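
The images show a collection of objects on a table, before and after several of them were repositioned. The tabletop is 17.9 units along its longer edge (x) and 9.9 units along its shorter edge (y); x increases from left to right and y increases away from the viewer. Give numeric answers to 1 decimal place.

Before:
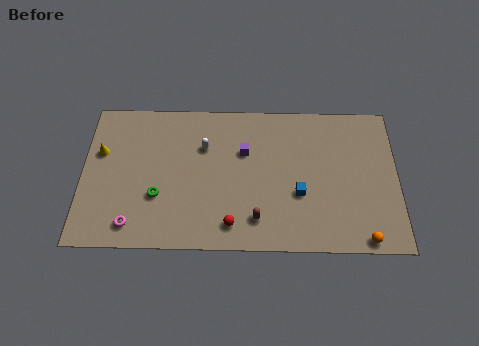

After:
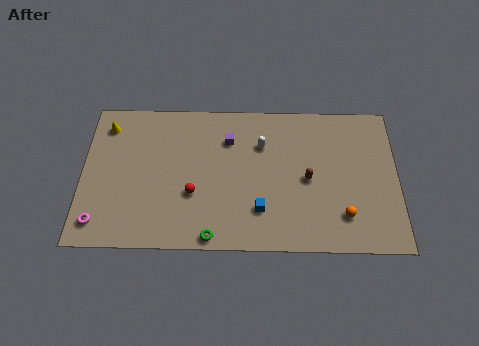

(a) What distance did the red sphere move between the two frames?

3.0

The red sphere was near (8.5, 1.6) before and (6.3, 3.6) after, so it travelled √(2.2² + 2.0²) ≈ 3.0 units.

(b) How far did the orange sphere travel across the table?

1.9

The orange sphere was near (15.9, 0.8) before and (14.8, 2.3) after, so it travelled √(1.1² + 1.5²) ≈ 1.9 units.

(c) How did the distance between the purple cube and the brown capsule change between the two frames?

+0.6

The distance was about 4.6 in the first image and 5.2 in the second, so they moved 0.6 units further apart.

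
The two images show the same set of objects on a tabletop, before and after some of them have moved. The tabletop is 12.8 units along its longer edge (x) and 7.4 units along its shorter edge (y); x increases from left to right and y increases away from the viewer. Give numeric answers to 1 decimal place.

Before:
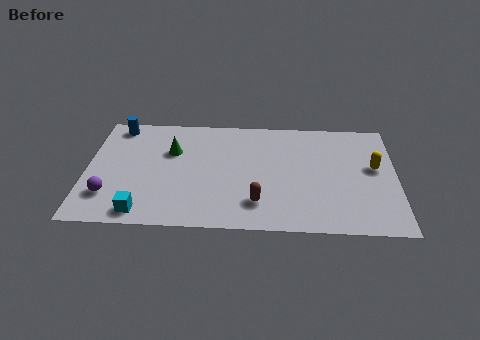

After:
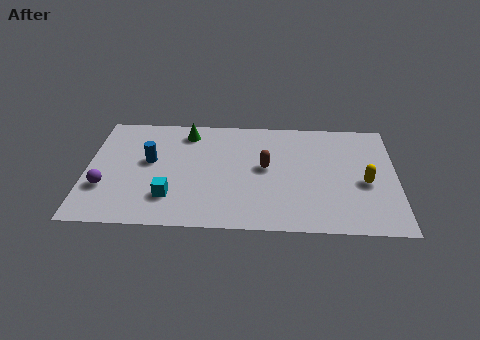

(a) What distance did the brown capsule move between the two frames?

2.3

The brown capsule was near (7.1, 1.7) before and (7.4, 4.0) after, so it travelled √(0.3² + 2.3²) ≈ 2.3 units.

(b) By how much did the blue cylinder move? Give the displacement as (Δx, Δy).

(1.4, -2.3)

From the two frames, the blue cylinder sits at roughly (1.2, 6.5) before and (2.6, 4.2) after.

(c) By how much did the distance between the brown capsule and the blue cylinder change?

-2.8

They were about 7.6 units apart before and 4.8 after — 2.8 units closer together.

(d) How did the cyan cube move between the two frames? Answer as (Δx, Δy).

(1.1, 1.0)

The cyan cube started near (2.4, 0.9) and ended near (3.5, 1.9).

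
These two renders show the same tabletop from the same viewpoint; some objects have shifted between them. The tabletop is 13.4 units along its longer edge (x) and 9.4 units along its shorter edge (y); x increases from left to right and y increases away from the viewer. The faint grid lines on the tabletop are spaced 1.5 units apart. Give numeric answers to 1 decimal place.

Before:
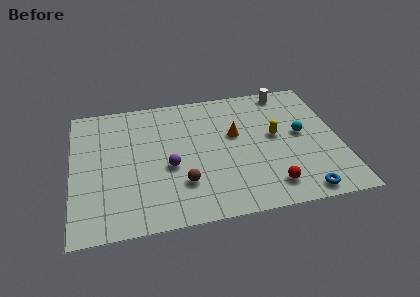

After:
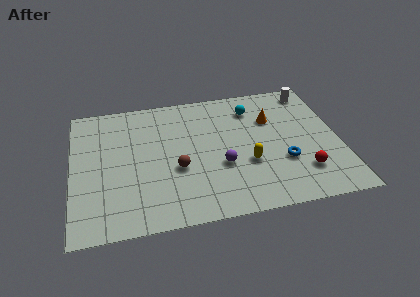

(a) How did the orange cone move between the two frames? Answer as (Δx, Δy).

(1.9, 0.8)

The orange cone was at about (8.2, 5.6) and moved to about (10.1, 6.4).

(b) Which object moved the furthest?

the cyan sphere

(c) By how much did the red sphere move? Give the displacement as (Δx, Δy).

(1.7, 0.7)

The red sphere started near (9.7, 1.6) and ended near (11.4, 2.3).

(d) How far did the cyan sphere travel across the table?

3.3

The cyan sphere moved from about (11.5, 5.0) to (9.2, 7.4), a distance of √(2.3² + 2.4²) ≈ 3.3.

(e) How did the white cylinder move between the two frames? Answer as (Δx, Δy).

(1.3, -0.2)

From the two frames, the white cylinder sits at roughly (11.0, 8.4) before and (12.3, 8.2) after.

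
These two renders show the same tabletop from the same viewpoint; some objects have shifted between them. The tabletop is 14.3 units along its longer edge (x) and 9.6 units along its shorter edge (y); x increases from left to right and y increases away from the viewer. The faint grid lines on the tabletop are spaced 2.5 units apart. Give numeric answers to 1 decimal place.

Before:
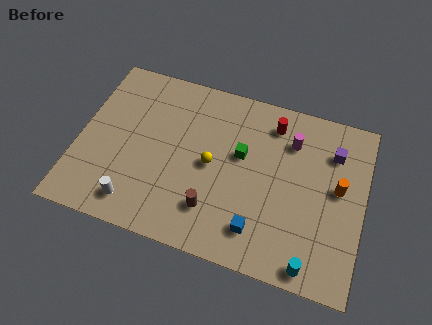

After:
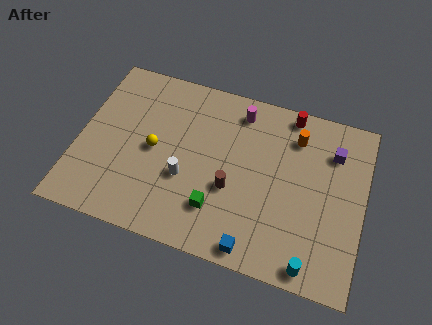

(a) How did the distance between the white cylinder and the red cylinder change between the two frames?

-2.0

Before: roughly 9.0 units apart; after: 7.0. That's 2.0 units closer together.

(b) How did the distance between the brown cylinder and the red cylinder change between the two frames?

-0.5

They were about 6.1 units apart before and 5.6 after — 0.5 units closer together.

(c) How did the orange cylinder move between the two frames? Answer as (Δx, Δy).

(-2.3, 2.2)

The orange cylinder started near (13.0, 5.3) and ended near (10.7, 7.5).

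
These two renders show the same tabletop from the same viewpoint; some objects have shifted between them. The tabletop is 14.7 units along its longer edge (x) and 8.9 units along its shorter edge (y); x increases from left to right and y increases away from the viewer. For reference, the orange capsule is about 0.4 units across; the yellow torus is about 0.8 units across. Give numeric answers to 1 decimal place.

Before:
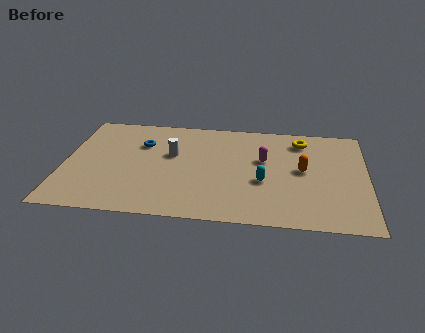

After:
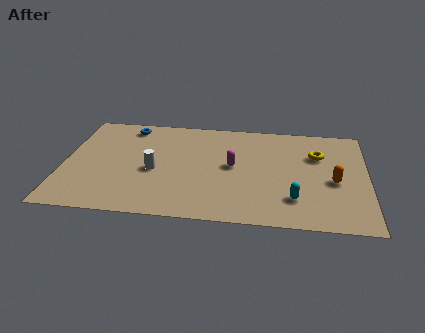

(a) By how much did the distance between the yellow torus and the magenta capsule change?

+1.7

Before: roughly 2.6 units apart; after: 4.3. That's 1.7 units further apart.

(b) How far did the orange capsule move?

1.7

The orange capsule moved from about (11.6, 4.7) to (13.1, 3.9), a distance of √(1.5² + 0.8²) ≈ 1.7.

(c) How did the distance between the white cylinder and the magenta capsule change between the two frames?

-0.6

The distance was about 4.5 in the first image and 3.9 in the second, so they moved 0.6 units closer together.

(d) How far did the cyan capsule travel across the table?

2.0

The cyan capsule moved from about (9.7, 3.5) to (11.2, 2.2), a distance of √(1.5² + 1.3²) ≈ 2.0.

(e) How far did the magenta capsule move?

1.7

From (9.7, 5.4) to (8.2, 4.7), the magenta capsule covered √(1.5² + 0.7²) ≈ 1.7 units.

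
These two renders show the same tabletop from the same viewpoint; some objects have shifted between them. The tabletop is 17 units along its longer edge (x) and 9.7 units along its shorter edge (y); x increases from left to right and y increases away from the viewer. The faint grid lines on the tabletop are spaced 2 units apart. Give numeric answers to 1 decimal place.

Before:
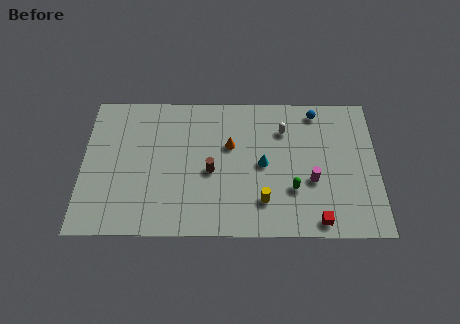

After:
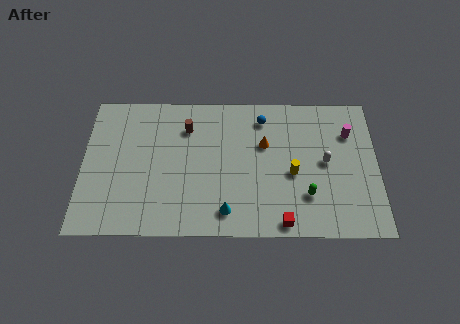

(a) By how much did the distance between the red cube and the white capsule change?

-1.7

They were about 6.5 units apart before and 4.8 after — 1.7 units closer together.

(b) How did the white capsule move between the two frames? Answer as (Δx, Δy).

(2.4, -2.2)

The white capsule started near (11.6, 7.2) and ended near (14.0, 5.0).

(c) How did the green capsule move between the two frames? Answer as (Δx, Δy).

(0.8, -0.4)

The green capsule started near (12.1, 3.1) and ended near (12.9, 2.7).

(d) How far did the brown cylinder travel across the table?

3.3

The brown cylinder moved from about (7.4, 4.3) to (6.0, 7.3), a distance of √(1.4² + 3.0²) ≈ 3.3.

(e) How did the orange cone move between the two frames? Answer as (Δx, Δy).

(2.0, 0.1)

From the two frames, the orange cone sits at roughly (8.5, 6.1) before and (10.5, 6.2) after.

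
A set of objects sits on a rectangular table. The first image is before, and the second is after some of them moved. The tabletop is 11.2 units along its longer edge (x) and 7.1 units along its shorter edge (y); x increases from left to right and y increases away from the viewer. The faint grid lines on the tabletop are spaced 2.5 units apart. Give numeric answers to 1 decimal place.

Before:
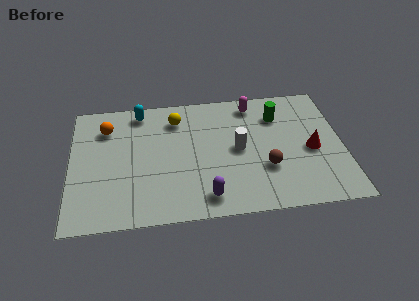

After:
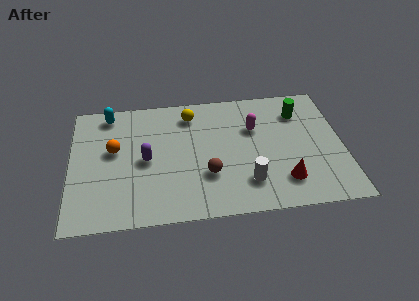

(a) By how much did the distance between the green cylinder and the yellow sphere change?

+0.3

The distance was about 4.2 in the first image and 4.5 in the second, so they moved 0.3 units further apart.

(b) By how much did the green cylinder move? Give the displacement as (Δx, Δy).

(0.9, 0.1)

The green cylinder was at about (8.6, 5.3) and moved to about (9.5, 5.4).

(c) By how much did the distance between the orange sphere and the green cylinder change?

+0.7

The distance was about 7.1 in the first image and 7.8 in the second, so they moved 0.7 units further apart.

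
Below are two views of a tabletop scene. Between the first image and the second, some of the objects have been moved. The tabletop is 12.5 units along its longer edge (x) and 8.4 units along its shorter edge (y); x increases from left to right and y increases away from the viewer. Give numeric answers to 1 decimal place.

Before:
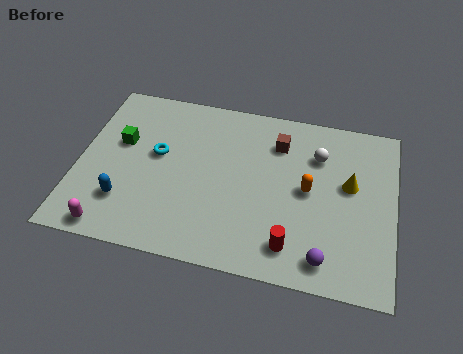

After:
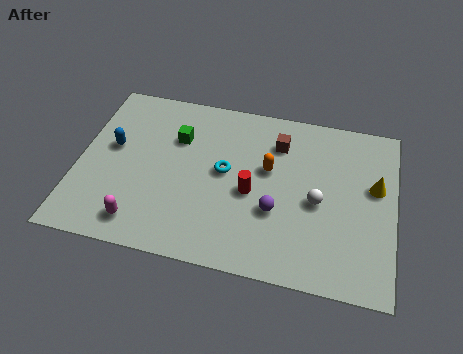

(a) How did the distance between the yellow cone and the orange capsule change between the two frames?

+2.5

Before: roughly 1.7 units apart; after: 4.2. That's 2.5 units further apart.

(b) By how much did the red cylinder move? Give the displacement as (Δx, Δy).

(-1.7, 2.2)

From the two frames, the red cylinder sits at roughly (8.6, 1.5) before and (6.9, 3.7) after.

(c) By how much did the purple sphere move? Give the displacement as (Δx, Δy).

(-2.0, 1.8)

The purple sphere started near (9.9, 1.2) and ended near (7.9, 3.0).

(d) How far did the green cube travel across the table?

2.3

From (1.6, 5.1) to (3.8, 5.8), the green cube covered √(2.2² + 0.7²) ≈ 2.3 units.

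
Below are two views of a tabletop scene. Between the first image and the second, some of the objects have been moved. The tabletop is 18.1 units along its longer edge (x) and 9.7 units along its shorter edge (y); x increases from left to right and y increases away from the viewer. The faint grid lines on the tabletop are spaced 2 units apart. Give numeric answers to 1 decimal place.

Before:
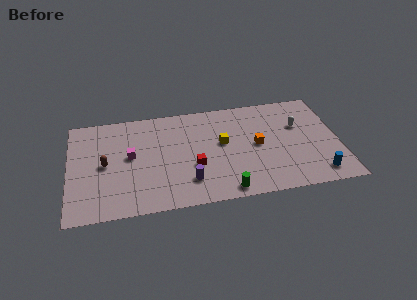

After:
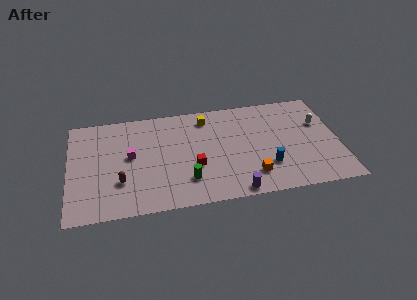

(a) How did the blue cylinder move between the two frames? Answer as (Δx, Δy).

(-3.3, 1.3)

From the two frames, the blue cylinder sits at roughly (16.5, 1.5) before and (13.2, 2.8) after.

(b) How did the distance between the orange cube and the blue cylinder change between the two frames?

-3.9

Before: roughly 5.2 units apart; after: 1.3. That's 3.9 units closer together.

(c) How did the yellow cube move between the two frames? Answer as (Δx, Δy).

(-1.0, 2.6)

From the two frames, the yellow cube sits at roughly (10.3, 5.5) before and (9.3, 8.1) after.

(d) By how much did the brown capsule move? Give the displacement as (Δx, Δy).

(1.0, -1.8)

The brown capsule was at about (2.4, 4.8) and moved to about (3.4, 3.0).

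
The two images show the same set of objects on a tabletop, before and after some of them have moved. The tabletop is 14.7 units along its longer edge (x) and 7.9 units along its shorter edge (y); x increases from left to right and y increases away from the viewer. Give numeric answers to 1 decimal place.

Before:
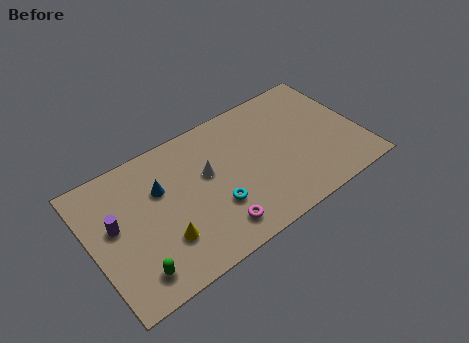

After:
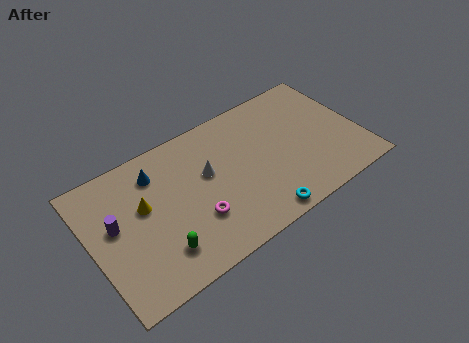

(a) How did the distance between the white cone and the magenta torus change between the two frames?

-0.9

The distance was about 3.3 in the first image and 2.4 in the second, so they moved 0.9 units closer together.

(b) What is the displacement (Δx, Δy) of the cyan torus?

(2.1, -1.8)

The cyan torus started near (6.5, 2.6) and ended near (8.6, 0.8).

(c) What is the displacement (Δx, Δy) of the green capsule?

(1.4, 0.4)

The green capsule was at about (1.9, 1.4) and moved to about (3.3, 1.8).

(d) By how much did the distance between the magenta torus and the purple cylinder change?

-1.3

The distance was about 5.9 in the first image and 4.6 in the second, so they moved 1.3 units closer together.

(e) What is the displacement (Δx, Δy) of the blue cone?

(-0.1, 1.0)

The blue cone was at about (3.9, 5.2) and moved to about (3.8, 6.2).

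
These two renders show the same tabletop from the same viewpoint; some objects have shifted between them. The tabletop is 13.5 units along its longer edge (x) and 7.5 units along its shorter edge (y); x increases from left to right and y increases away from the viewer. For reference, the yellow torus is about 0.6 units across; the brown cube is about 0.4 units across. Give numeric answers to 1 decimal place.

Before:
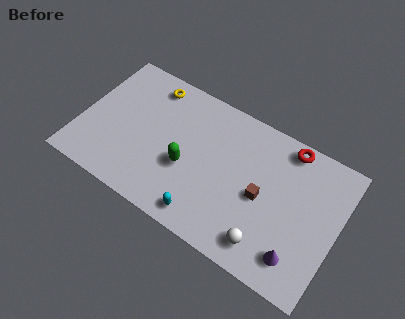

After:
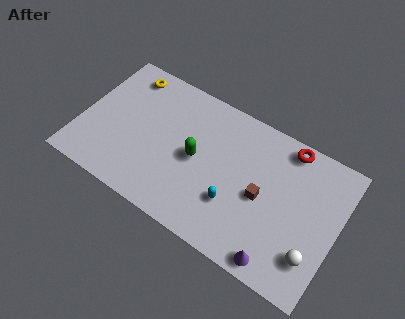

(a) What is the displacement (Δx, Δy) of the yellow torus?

(-1.3, 0.0)

The yellow torus started near (3.2, 6.4) and ended near (1.9, 6.4).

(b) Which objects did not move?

the brown cube and the red torus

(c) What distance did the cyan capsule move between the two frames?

1.9

The cyan capsule was near (7.0, 1.0) before and (8.3, 2.4) after, so it travelled √(1.3² + 1.4²) ≈ 1.9 units.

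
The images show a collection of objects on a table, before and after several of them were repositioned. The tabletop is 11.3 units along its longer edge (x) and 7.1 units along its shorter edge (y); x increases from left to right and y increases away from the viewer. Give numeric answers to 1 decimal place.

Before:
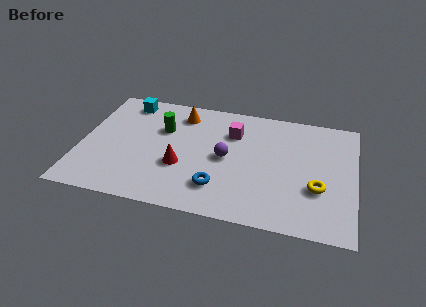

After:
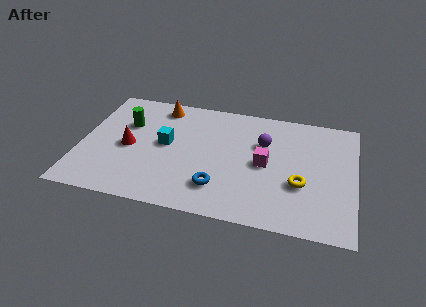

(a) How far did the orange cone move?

0.9

From (4.0, 5.8) to (3.1, 6.1), the orange cone covered √(0.9² + 0.3²) ≈ 0.9 units.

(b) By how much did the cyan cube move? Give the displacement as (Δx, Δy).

(1.8, -2.3)

The cyan cube started near (1.7, 6.1) and ended near (3.5, 3.8).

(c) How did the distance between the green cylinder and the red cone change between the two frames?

-0.9

They were about 2.3 units apart before and 1.4 after — 0.9 units closer together.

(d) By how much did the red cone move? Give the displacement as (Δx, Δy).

(-2.2, 0.7)

From the two frames, the red cone sits at roughly (4.2, 2.6) before and (2.0, 3.3) after.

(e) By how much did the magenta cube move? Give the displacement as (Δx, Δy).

(1.4, -1.6)

The magenta cube was at about (6.2, 5.1) and moved to about (7.6, 3.5).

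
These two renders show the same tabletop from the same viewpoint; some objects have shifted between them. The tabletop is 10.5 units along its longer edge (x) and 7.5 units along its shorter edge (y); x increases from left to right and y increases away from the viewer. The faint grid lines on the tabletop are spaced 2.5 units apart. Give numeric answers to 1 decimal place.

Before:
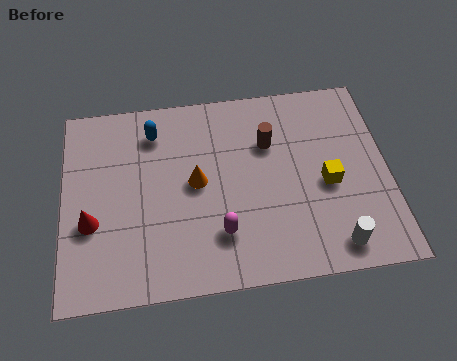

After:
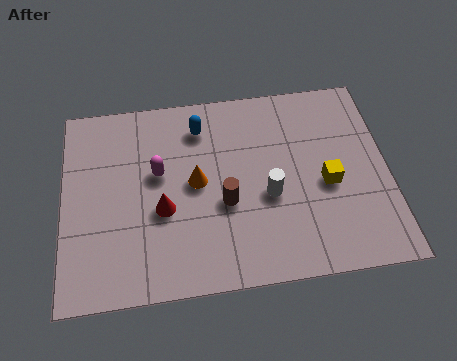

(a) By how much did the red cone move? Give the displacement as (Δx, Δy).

(2.3, 0.2)

From the two frames, the red cone sits at roughly (0.9, 2.8) before and (3.2, 3.0) after.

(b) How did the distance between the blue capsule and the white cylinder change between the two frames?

-3.9

They were about 7.5 units apart before and 3.6 after — 3.9 units closer together.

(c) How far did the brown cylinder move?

2.6

The brown cylinder was near (6.7, 5.1) before and (5.2, 3.0) after, so it travelled √(1.5² + 2.1²) ≈ 2.6 units.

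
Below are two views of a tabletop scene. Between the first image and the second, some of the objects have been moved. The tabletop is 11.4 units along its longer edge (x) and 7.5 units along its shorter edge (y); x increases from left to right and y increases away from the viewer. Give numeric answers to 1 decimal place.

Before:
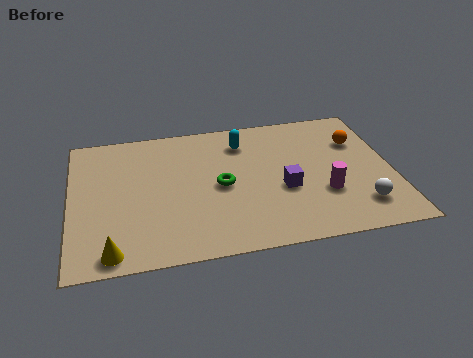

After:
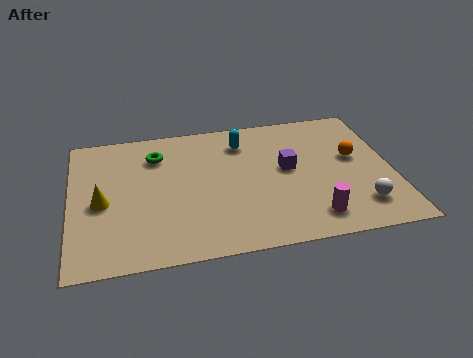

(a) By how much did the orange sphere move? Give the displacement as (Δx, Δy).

(-0.2, -0.9)

The orange sphere started near (10.3, 5.2) and ended near (10.1, 4.3).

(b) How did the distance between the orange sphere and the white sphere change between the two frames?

-0.9

They were about 3.6 units apart before and 2.7 after — 0.9 units closer together.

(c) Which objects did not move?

the white sphere and the cyan capsule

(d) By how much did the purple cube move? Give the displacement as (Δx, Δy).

(0.2, 1.1)

The purple cube was at about (7.5, 3.0) and moved to about (7.7, 4.1).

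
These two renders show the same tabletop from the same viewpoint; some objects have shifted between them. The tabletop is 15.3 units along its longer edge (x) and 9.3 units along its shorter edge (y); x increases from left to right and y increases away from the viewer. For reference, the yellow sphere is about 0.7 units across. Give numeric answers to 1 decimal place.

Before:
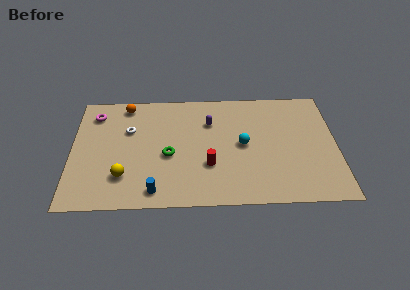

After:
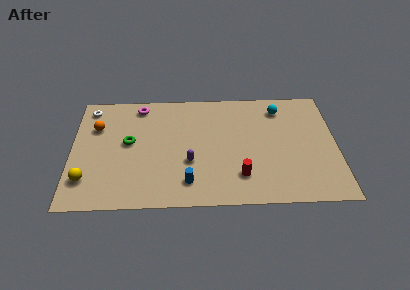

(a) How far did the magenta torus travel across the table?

2.7

The magenta torus was near (1.3, 7.5) before and (3.9, 8.1) after, so it travelled √(2.6² + 0.6²) ≈ 2.7 units.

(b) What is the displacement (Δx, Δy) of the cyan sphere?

(2.2, 2.9)

The cyan sphere started near (9.9, 4.7) and ended near (12.1, 7.6).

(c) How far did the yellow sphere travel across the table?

2.1

The yellow sphere was near (3.0, 2.4) before and (0.9, 2.2) after, so it travelled √(2.1² + 0.2²) ≈ 2.1 units.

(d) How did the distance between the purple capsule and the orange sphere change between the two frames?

+1.0

The distance was about 5.2 in the first image and 6.2 in the second, so they moved 1.0 units further apart.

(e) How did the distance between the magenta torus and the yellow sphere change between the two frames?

+1.2

Before: roughly 5.4 units apart; after: 6.6. That's 1.2 units further apart.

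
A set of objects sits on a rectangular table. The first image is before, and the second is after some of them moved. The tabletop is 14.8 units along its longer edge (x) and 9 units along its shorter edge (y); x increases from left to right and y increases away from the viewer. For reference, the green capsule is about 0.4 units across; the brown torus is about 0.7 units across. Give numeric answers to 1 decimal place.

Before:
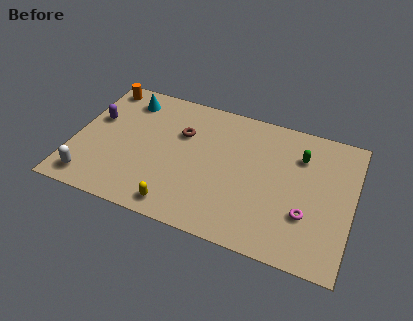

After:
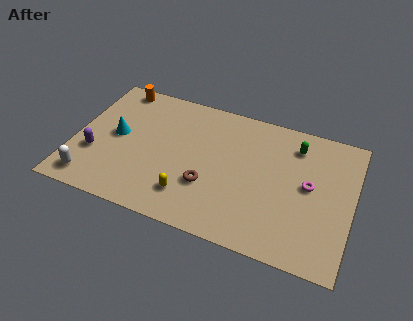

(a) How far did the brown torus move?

3.4

The brown torus moved from about (5.6, 6.0) to (7.3, 3.0), a distance of √(1.7² + 3.0²) ≈ 3.4.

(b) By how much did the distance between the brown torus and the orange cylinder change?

+2.5

The distance was about 5.0 in the first image and 7.5 in the second, so they moved 2.5 units further apart.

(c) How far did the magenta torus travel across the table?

1.9

From (12.5, 2.9) to (12.5, 4.8), the magenta torus covered √(0.0² + 1.9²) ≈ 1.9 units.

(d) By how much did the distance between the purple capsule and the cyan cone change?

-0.5

Before: roughly 2.4 units apart; after: 1.9. That's 0.5 units closer together.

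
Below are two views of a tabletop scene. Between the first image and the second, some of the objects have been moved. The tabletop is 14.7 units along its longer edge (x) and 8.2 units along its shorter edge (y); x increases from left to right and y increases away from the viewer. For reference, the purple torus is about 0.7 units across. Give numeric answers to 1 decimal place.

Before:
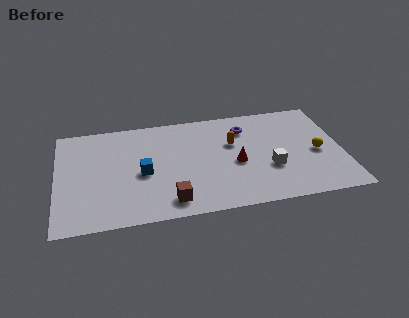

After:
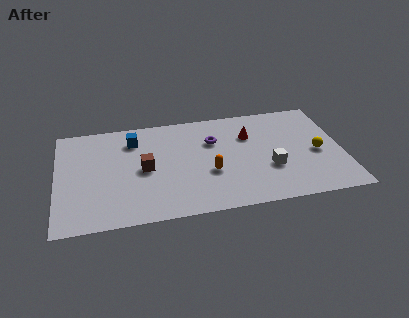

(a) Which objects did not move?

the yellow sphere and the white cube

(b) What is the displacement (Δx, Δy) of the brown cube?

(-1.2, 2.7)

The brown cube started near (5.7, 1.3) and ended near (4.5, 4.0).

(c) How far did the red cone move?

2.2

From (9.2, 3.6) to (10.0, 5.7), the red cone covered √(0.8² + 2.1²) ≈ 2.2 units.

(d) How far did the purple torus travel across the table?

1.8

From (9.8, 6.3) to (8.1, 5.6), the purple torus covered √(1.7² + 0.7²) ≈ 1.8 units.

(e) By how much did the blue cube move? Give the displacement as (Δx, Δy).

(-0.4, 2.7)

From the two frames, the blue cube sits at roughly (4.4, 3.7) before and (4.0, 6.4) after.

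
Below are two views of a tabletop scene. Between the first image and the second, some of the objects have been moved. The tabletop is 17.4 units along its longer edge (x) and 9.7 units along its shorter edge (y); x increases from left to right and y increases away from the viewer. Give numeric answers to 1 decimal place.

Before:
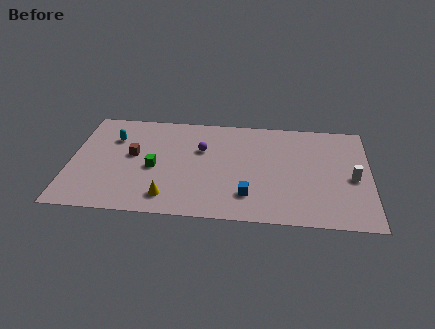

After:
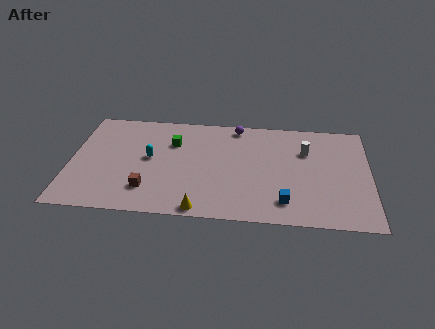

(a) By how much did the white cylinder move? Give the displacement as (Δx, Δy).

(-2.7, 2.3)

The white cylinder was at about (16.4, 4.4) and moved to about (13.7, 6.7).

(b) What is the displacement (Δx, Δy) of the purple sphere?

(2.0, 2.4)

From the two frames, the purple sphere sits at roughly (7.6, 6.3) before and (9.6, 8.7) after.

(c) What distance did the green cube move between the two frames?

2.7

The green cube was near (4.9, 4.3) before and (5.9, 6.8) after, so it travelled √(1.0² + 2.5²) ≈ 2.7 units.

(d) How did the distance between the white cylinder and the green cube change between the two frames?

-3.7

The distance was about 11.5 in the first image and 7.8 in the second, so they moved 3.7 units closer together.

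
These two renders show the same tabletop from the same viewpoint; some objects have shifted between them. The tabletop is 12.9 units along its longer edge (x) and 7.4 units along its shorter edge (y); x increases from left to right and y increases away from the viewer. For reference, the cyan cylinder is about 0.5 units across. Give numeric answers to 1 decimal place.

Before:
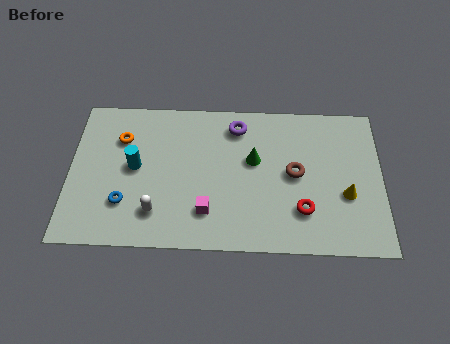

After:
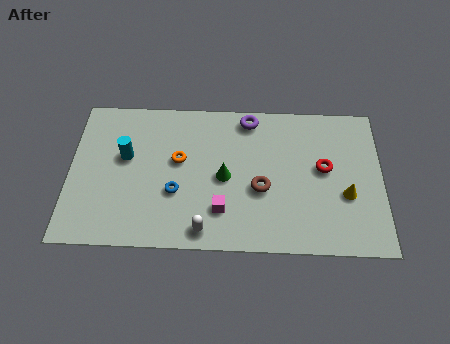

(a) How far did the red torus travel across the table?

2.3

The red torus was near (9.6, 2.0) before and (10.5, 4.1) after, so it travelled √(0.9² + 2.1²) ≈ 2.3 units.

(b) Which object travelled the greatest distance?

the orange torus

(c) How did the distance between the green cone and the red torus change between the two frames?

+1.0

Before: roughly 3.1 units apart; after: 4.1. That's 1.0 units further apart.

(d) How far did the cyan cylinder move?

0.6

The cyan cylinder was near (2.7, 3.9) before and (2.3, 4.4) after, so it travelled √(0.4² + 0.5²) ≈ 0.6 units.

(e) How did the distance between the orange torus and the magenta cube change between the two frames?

-2.0

The distance was about 5.0 in the first image and 3.0 in the second, so they moved 2.0 units closer together.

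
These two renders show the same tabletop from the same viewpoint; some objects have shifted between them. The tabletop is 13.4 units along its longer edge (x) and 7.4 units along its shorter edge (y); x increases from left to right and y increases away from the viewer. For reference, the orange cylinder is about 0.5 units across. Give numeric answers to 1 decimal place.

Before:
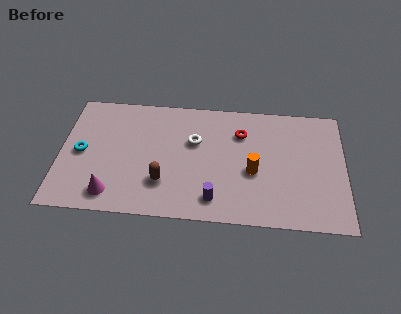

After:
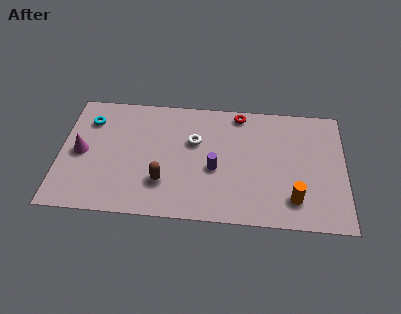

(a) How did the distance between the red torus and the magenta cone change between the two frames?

+0.7

The distance was about 7.3 in the first image and 8.0 in the second, so they moved 0.7 units further apart.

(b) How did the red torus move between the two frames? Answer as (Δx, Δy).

(-0.1, 1.2)

The red torus was at about (8.5, 5.4) and moved to about (8.4, 6.6).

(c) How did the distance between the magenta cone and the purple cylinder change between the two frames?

+1.5

Before: roughly 4.8 units apart; after: 6.3. That's 1.5 units further apart.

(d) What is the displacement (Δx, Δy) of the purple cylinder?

(0.0, 1.8)

From the two frames, the purple cylinder sits at roughly (7.3, 1.3) before and (7.3, 3.1) after.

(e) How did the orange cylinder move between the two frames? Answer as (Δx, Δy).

(1.9, -1.5)

The orange cylinder was at about (9.1, 3.1) and moved to about (11.0, 1.6).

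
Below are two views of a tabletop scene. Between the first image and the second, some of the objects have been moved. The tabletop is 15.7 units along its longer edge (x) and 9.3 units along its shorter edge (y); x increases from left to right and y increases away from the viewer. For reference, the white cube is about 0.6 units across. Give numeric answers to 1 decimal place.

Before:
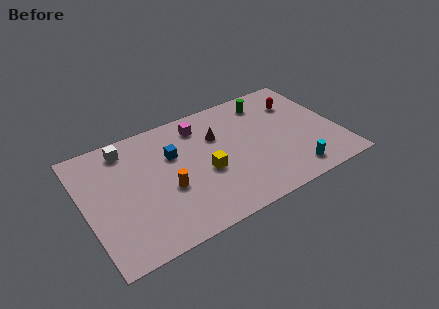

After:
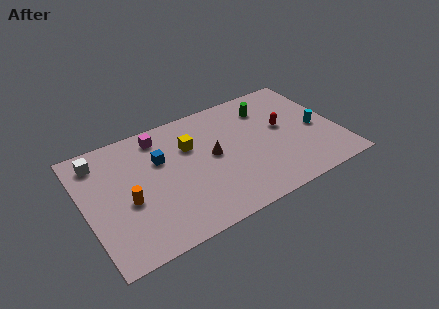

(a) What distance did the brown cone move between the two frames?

1.5

From (8.4, 6.3) to (7.9, 4.9), the brown cone covered √(0.5² + 1.4²) ≈ 1.5 units.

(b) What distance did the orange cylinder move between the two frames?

2.4

The orange cylinder was near (4.9, 3.7) before and (2.5, 3.9) after, so it travelled √(2.4² + 0.2²) ≈ 2.4 units.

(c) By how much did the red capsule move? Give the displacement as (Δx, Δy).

(-1.2, -1.6)

The red capsule was at about (13.6, 6.8) and moved to about (12.4, 5.2).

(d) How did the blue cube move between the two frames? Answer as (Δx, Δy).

(-0.8, 0.0)

The blue cube was at about (5.6, 6.1) and moved to about (4.8, 6.1).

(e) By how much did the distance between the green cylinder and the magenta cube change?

+2.4

They were about 4.3 units apart before and 6.7 after — 2.4 units further apart.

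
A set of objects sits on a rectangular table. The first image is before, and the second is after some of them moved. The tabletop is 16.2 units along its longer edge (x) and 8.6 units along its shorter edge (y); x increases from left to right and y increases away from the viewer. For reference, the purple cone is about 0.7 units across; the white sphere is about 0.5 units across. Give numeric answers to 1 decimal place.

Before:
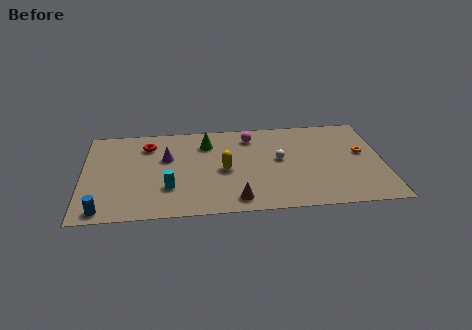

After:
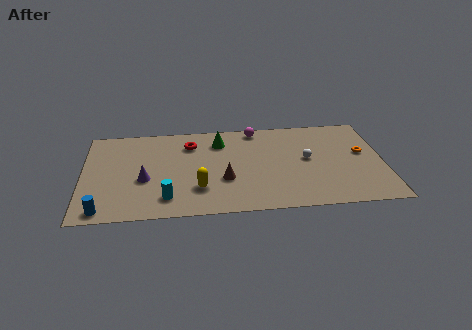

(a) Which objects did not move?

the orange torus and the blue cylinder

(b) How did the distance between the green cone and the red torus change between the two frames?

-1.6

Before: roughly 3.2 units apart; after: 1.6. That's 1.6 units closer together.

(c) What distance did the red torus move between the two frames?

2.3

The red torus moved from about (3.5, 6.7) to (5.8, 6.6), a distance of √(2.3² + 0.1²) ≈ 2.3.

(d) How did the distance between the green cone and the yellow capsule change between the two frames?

+1.7

The distance was about 2.8 in the first image and 4.5 in the second, so they moved 1.7 units further apart.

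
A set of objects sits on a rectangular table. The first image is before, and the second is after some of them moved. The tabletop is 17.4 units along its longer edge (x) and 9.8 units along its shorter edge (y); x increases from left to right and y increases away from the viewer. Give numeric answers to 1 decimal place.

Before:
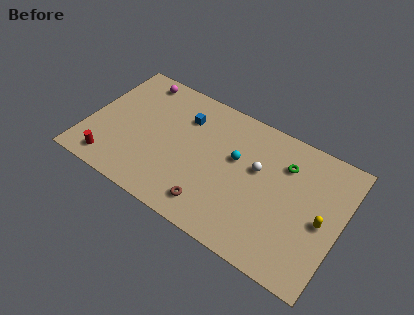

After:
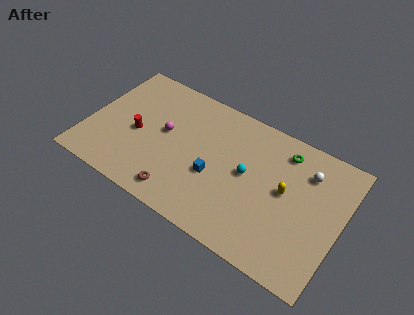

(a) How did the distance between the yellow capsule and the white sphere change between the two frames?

-2.4

Before: roughly 4.8 units apart; after: 2.4. That's 2.4 units closer together.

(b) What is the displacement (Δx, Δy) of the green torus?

(-0.2, 0.9)

From the two frames, the green torus sits at roughly (13.3, 7.2) before and (13.1, 8.1) after.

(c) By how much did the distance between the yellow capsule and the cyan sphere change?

-3.7

The distance was about 6.3 in the first image and 2.6 in the second, so they moved 3.7 units closer together.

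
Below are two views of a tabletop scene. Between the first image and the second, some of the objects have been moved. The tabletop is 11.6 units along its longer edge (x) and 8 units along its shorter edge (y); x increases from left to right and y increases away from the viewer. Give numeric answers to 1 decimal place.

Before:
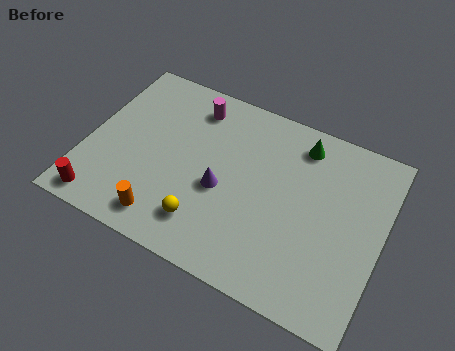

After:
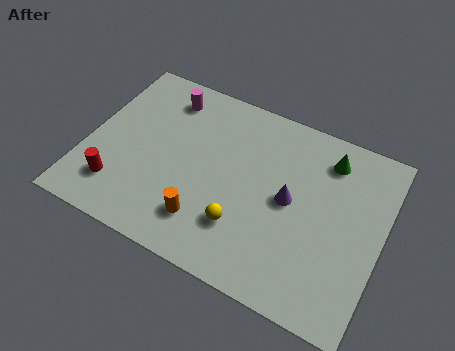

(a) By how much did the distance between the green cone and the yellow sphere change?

-0.8

They were about 5.9 units apart before and 5.1 after — 0.8 units closer together.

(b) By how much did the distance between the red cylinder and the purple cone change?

+1.8

They were about 5.1 units apart before and 6.9 after — 1.8 units further apart.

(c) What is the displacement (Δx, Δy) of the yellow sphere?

(1.4, 0.5)

From the two frames, the yellow sphere sits at roughly (5.0, 1.7) before and (6.4, 2.2) after.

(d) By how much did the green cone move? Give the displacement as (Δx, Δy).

(1.1, -0.2)

From the two frames, the green cone sits at roughly (8.1, 6.7) before and (9.2, 6.5) after.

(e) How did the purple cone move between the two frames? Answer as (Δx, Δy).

(2.6, 0.7)

The purple cone started near (5.4, 3.4) and ended near (8.0, 4.1).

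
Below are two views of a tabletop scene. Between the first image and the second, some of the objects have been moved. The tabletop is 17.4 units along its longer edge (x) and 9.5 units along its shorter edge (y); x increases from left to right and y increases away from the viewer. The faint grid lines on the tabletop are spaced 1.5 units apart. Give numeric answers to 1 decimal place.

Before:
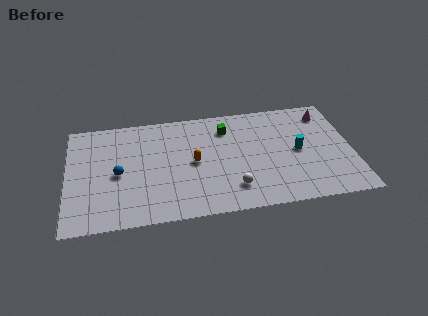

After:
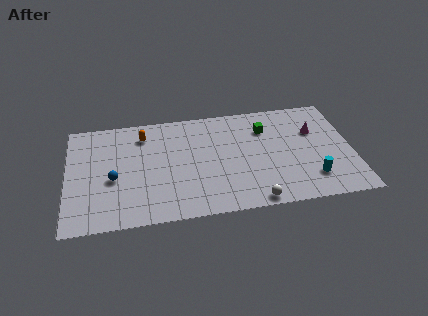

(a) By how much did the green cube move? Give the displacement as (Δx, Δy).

(2.4, -0.4)

The green cube started near (9.8, 7.4) and ended near (12.2, 7.0).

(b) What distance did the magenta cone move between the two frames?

1.7

The magenta cone moved from about (16.0, 7.8) to (15.2, 6.3), a distance of √(0.8² + 1.5²) ≈ 1.7.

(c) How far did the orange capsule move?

4.2

From (7.7, 4.7) to (4.7, 7.6), the orange capsule covered √(3.0² + 2.9²) ≈ 4.2 units.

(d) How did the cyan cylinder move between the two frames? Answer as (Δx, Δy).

(0.7, -2.5)

The cyan cylinder was at about (14.1, 4.7) and moved to about (14.8, 2.2).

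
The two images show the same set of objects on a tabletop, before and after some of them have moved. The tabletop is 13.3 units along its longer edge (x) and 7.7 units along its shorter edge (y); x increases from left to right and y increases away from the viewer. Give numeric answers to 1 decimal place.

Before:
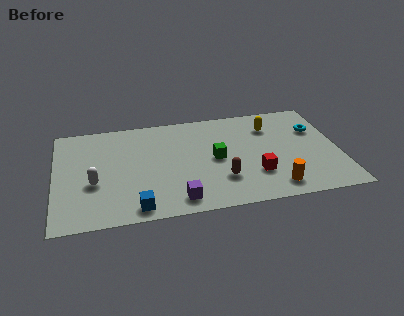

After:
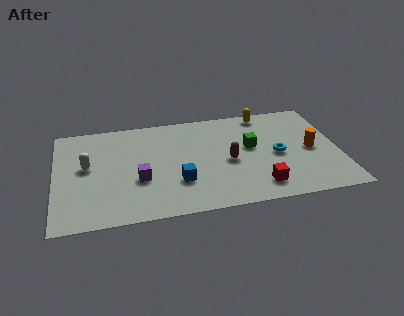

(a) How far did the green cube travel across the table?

1.8

From (7.5, 3.8) to (9.2, 4.4), the green cube covered √(1.7² + 0.6²) ≈ 1.8 units.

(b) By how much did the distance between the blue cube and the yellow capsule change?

-1.9

Before: roughly 8.1 units apart; after: 6.2. That's 1.9 units closer together.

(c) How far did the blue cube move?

2.5

The blue cube moved from about (3.7, 0.9) to (5.7, 2.4), a distance of √(2.0² + 1.5²) ≈ 2.5.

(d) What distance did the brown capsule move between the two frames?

1.4

From (7.7, 2.2) to (8.1, 3.5), the brown capsule covered √(0.4² + 1.3²) ≈ 1.4 units.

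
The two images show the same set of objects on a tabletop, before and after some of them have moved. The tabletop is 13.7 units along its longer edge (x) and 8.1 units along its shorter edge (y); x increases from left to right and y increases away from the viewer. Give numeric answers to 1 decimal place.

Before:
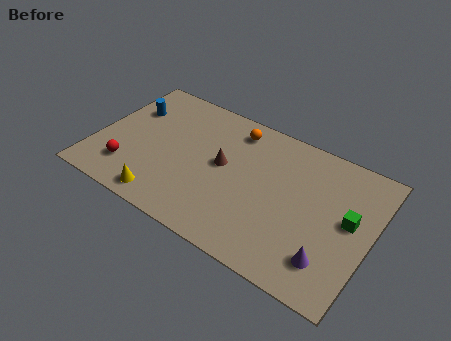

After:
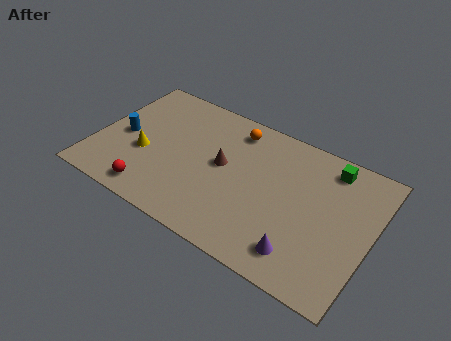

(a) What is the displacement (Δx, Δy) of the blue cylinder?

(0.0, -1.8)

The blue cylinder was at about (1.3, 5.6) and moved to about (1.3, 3.8).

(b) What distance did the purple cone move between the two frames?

1.3

The purple cone was near (12.0, 1.8) before and (10.7, 1.5) after, so it travelled √(1.3² + 0.3²) ≈ 1.3 units.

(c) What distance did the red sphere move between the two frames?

1.6

The red sphere moved from about (1.9, 1.9) to (3.3, 1.1), a distance of √(1.4² + 0.8²) ≈ 1.6.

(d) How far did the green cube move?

2.8

From (12.6, 4.4) to (11.3, 6.9), the green cube covered √(1.3² + 2.5²) ≈ 2.8 units.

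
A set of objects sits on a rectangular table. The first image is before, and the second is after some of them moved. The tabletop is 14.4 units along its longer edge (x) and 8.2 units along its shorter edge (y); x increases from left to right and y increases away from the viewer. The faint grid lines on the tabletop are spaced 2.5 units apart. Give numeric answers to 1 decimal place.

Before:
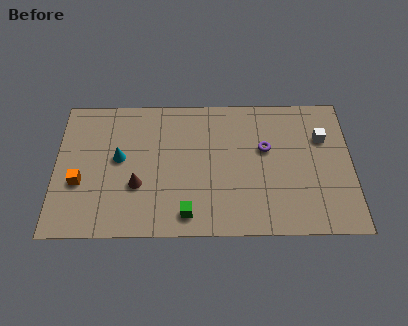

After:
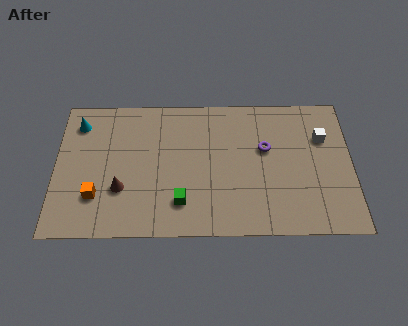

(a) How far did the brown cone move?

0.8

From (4.0, 2.9) to (3.2, 2.7), the brown cone covered √(0.8² + 0.2²) ≈ 0.8 units.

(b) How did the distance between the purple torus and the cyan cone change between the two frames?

+2.1

The distance was about 7.1 in the first image and 9.2 in the second, so they moved 2.1 units further apart.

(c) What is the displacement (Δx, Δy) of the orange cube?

(0.8, -0.8)

The orange cube was at about (1.2, 3.1) and moved to about (2.0, 2.3).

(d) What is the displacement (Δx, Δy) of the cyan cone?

(-2.0, 2.1)

From the two frames, the cyan cone sits at roughly (3.1, 4.5) before and (1.1, 6.6) after.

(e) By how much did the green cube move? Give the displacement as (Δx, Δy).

(-0.3, 0.7)

The green cube was at about (6.4, 1.2) and moved to about (6.1, 1.9).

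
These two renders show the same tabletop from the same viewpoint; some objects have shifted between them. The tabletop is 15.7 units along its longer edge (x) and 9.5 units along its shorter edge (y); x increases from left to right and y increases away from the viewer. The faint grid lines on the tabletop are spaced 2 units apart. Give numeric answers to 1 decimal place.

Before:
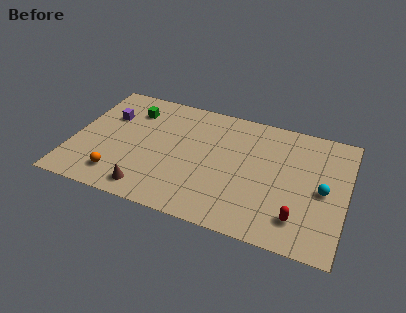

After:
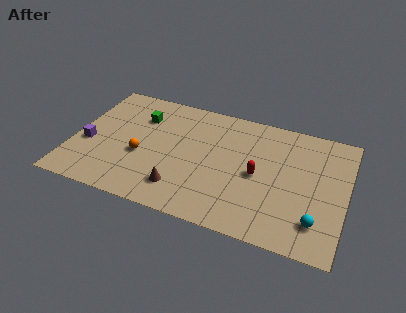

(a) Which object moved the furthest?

the red capsule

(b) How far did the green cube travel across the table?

0.6

The green cube moved from about (3.1, 7.3) to (3.6, 6.9), a distance of √(0.5² + 0.4²) ≈ 0.6.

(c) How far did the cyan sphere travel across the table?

2.4

The cyan sphere moved from about (14.4, 4.5) to (14.2, 2.1), a distance of √(0.2² + 2.4²) ≈ 2.4.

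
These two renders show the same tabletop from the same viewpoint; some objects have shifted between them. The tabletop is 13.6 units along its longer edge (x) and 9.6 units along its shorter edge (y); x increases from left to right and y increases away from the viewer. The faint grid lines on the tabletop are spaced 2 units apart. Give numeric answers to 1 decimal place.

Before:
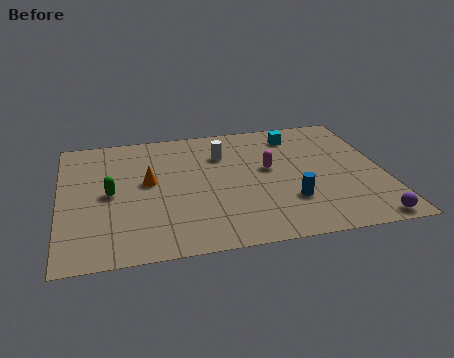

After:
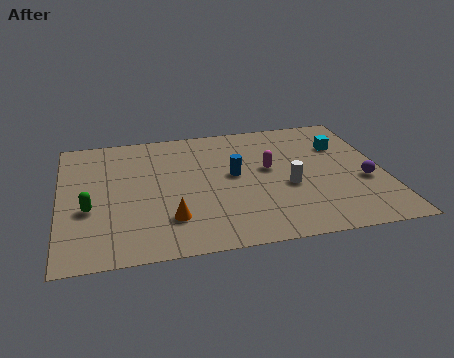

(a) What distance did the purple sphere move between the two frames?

2.9

From (12.6, 0.8) to (12.7, 3.7), the purple sphere covered √(0.1² + 2.9²) ≈ 2.9 units.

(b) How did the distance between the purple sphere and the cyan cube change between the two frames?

-4.4

The distance was about 7.5 in the first image and 3.1 in the second, so they moved 4.4 units closer together.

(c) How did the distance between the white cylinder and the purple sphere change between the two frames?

-5.1

They were about 8.3 units apart before and 3.2 after — 5.1 units closer together.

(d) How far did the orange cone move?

3.0

The orange cone was near (3.7, 5.3) before and (4.5, 2.4) after, so it travelled √(0.8² + 2.9²) ≈ 3.0 units.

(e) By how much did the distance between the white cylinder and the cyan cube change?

+0.4

They were about 3.4 units apart before and 3.8 after — 0.4 units further apart.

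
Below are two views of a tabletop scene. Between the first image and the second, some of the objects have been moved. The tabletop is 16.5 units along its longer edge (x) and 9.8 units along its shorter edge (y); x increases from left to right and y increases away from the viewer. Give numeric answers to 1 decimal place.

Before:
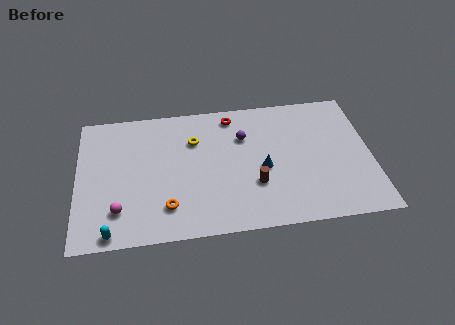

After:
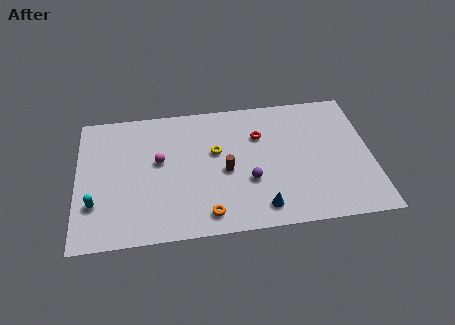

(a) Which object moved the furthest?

the magenta sphere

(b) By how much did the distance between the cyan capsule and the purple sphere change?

-1.0

The distance was about 9.6 in the first image and 8.6 in the second, so they moved 1.0 units closer together.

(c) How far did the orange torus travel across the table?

2.3

From (5.0, 2.2) to (7.2, 1.4), the orange torus covered √(2.2² + 0.8²) ≈ 2.3 units.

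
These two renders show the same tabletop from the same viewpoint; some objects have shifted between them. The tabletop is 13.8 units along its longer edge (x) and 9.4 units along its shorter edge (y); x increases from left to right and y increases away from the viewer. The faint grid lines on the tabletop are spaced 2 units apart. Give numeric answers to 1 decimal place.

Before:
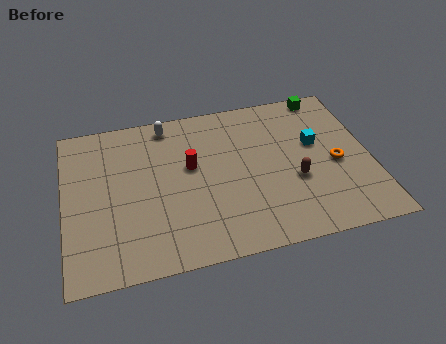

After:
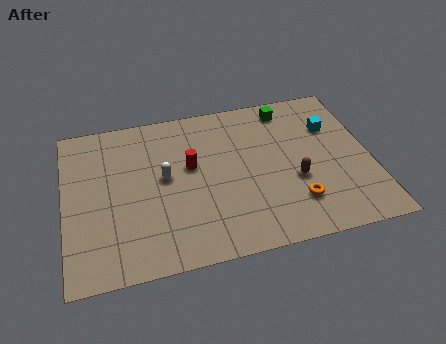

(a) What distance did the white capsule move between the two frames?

3.2

The white capsule was near (4.8, 8.3) before and (4.5, 5.1) after, so it travelled √(0.3² + 3.2²) ≈ 3.2 units.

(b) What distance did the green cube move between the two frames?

1.9

The green cube moved from about (12.1, 8.6) to (10.3, 8.1), a distance of √(1.8² + 0.5²) ≈ 1.9.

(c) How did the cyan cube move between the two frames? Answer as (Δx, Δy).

(0.8, 0.9)

From the two frames, the cyan cube sits at roughly (11.4, 5.6) before and (12.2, 6.5) after.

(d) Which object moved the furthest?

the white capsule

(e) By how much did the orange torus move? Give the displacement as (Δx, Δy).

(-2.0, -1.9)

The orange torus was at about (12.2, 4.2) and moved to about (10.2, 2.3).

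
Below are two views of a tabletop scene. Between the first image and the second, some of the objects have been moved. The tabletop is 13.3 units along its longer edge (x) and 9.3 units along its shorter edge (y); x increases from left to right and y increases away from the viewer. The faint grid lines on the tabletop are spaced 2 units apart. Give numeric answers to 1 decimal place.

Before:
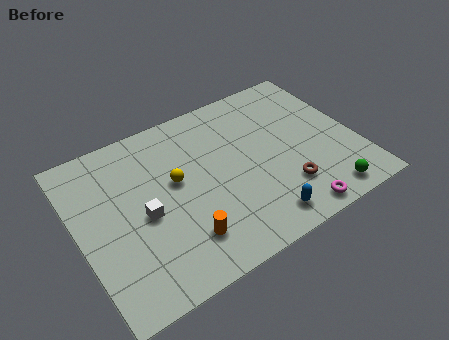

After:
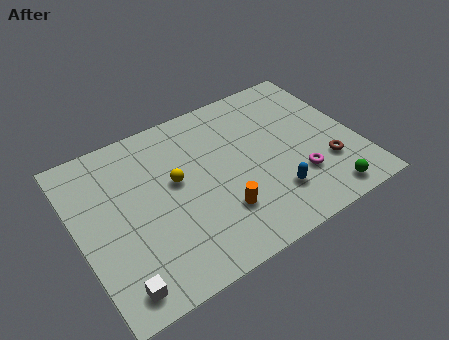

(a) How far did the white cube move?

3.4

The white cube was near (3.0, 4.2) before and (1.3, 1.2) after, so it travelled √(1.7² + 3.0²) ≈ 3.4 units.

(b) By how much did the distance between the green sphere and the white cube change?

+1.1

Before: roughly 8.8 units apart; after: 9.9. That's 1.1 units further apart.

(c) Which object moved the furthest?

the white cube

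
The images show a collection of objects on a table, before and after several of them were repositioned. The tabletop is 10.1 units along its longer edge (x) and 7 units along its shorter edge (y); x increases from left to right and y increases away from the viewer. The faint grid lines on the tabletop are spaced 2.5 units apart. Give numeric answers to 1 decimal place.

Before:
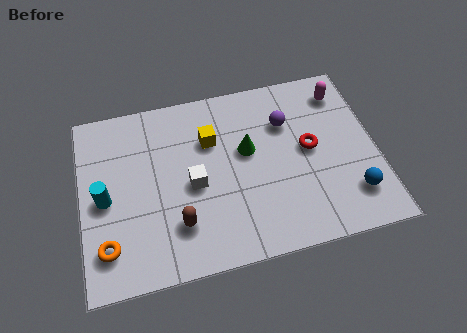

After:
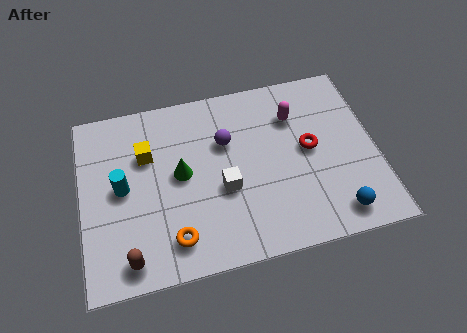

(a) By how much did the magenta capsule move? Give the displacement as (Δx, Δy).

(-1.7, -0.6)

From the two frames, the magenta capsule sits at roughly (9.1, 5.7) before and (7.4, 5.1) after.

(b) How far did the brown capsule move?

1.9

From (3.2, 1.8) to (1.5, 0.9), the brown capsule covered √(1.7² + 0.9²) ≈ 1.9 units.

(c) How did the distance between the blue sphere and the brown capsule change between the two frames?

+1.1

The distance was about 5.9 in the first image and 7.0 in the second, so they moved 1.1 units further apart.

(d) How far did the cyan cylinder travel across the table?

0.7

The cyan cylinder was near (0.8, 3.3) before and (1.4, 3.6) after, so it travelled √(0.6² + 0.3²) ≈ 0.7 units.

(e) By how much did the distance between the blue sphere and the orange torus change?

-2.8

The distance was about 8.3 in the first image and 5.5 in the second, so they moved 2.8 units closer together.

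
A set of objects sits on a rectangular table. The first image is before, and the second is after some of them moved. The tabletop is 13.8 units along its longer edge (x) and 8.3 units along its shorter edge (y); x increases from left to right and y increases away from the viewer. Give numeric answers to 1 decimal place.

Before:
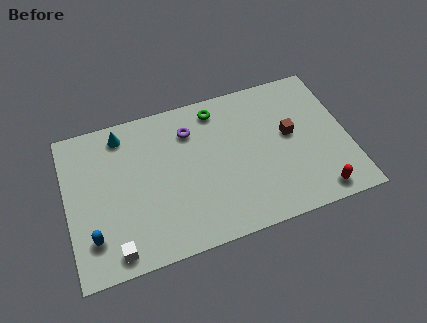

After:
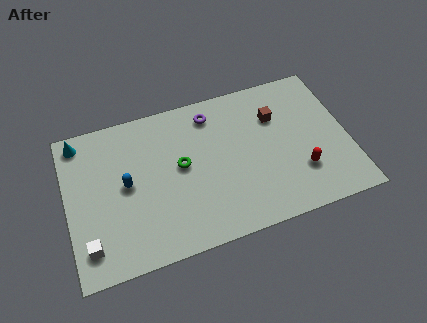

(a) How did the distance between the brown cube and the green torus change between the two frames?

+0.8

The distance was about 4.2 in the first image and 5.0 in the second, so they moved 0.8 units further apart.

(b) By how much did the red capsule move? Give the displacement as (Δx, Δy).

(-0.7, 1.4)

The red capsule was at about (12.0, 1.0) and moved to about (11.3, 2.4).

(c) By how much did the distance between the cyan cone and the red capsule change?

+0.6

They were about 11.0 units apart before and 11.6 after — 0.6 units further apart.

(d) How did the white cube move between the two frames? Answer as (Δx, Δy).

(-1.2, 0.6)

From the two frames, the white cube sits at roughly (2.1, 1.0) before and (0.9, 1.6) after.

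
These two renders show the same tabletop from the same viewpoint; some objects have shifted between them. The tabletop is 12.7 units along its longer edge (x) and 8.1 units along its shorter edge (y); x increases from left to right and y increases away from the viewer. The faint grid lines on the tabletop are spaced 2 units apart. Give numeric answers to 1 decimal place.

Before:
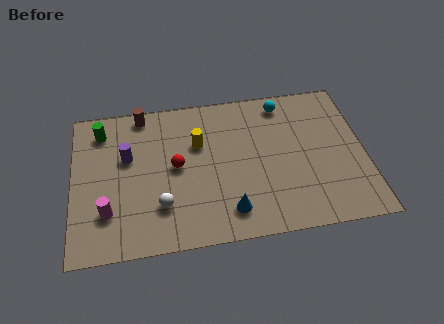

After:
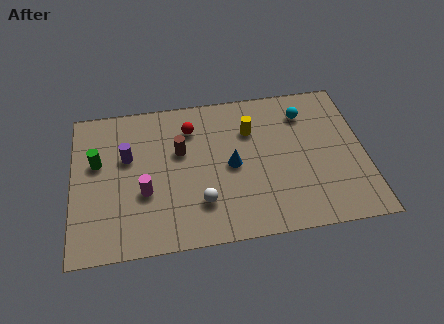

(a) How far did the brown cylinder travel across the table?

2.8

The brown cylinder moved from about (3.1, 7.3) to (4.7, 5.0), a distance of √(1.6² + 2.3²) ≈ 2.8.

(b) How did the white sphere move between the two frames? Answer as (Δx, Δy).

(1.7, -0.1)

From the two frames, the white sphere sits at roughly (3.8, 2.2) before and (5.5, 2.1) after.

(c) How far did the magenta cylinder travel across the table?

1.8

From (1.5, 2.2) to (3.1, 3.0), the magenta cylinder covered √(1.6² + 0.8²) ≈ 1.8 units.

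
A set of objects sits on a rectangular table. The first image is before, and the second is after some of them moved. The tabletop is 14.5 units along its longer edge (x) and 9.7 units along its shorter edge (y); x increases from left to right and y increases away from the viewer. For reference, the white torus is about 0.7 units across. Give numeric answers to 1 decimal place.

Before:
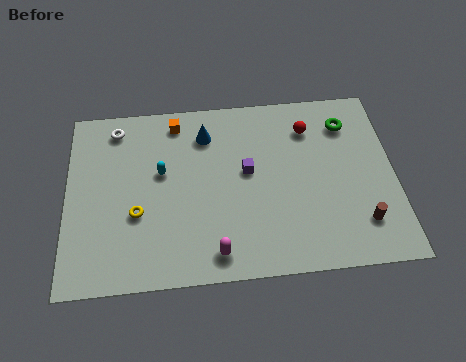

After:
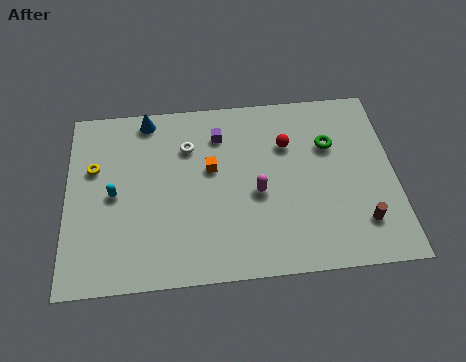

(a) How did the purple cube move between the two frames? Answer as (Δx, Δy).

(-1.2, 2.1)

From the two frames, the purple cube sits at roughly (8.0, 5.4) before and (6.8, 7.5) after.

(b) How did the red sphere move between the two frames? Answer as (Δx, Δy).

(-1.0, -0.8)

The red sphere started near (10.8, 7.5) and ended near (9.8, 6.7).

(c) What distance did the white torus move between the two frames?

3.5

From (2.2, 8.3) to (5.4, 7.0), the white torus covered √(3.2² + 1.3²) ≈ 3.5 units.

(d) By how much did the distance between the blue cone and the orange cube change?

+2.6

Before: roughly 1.5 units apart; after: 4.1. That's 2.6 units further apart.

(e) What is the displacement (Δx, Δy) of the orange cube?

(1.5, -2.7)

The orange cube was at about (4.9, 8.4) and moved to about (6.4, 5.7).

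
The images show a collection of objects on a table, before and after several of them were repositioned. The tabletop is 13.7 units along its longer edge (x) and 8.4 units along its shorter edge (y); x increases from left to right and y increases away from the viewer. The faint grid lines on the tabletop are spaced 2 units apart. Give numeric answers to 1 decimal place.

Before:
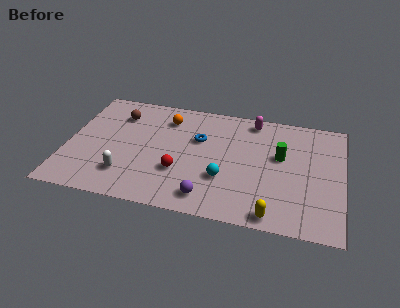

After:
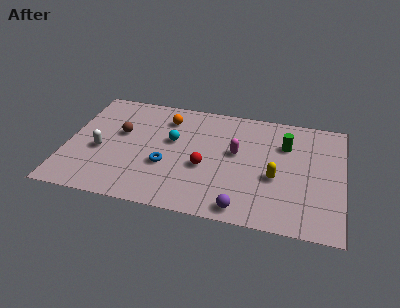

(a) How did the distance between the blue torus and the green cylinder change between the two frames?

+2.3

Before: roughly 4.1 units apart; after: 6.4. That's 2.3 units further apart.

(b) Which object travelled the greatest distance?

the cyan sphere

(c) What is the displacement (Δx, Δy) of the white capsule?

(-1.4, 1.5)

The white capsule started near (3.1, 2.0) and ended near (1.7, 3.5).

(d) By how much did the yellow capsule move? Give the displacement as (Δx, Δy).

(0.0, 2.6)

The yellow capsule started near (10.4, 0.8) and ended near (10.4, 3.4).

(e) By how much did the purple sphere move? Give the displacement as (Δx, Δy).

(1.7, -0.4)

The purple sphere started near (7.2, 1.3) and ended near (8.9, 0.9).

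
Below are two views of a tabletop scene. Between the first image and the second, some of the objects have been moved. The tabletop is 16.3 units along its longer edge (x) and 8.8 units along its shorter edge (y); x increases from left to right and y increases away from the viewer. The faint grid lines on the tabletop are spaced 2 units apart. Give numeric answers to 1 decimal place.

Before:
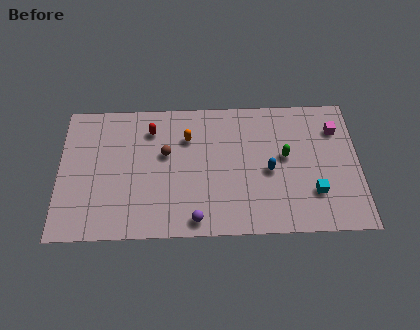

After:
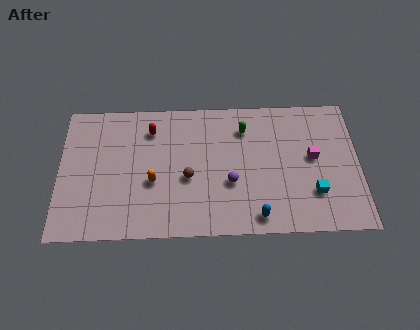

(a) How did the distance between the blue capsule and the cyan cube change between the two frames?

+0.6

The distance was about 2.8 in the first image and 3.4 in the second, so they moved 0.6 units further apart.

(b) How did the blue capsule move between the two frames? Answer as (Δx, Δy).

(-0.7, -2.9)

The blue capsule started near (11.4, 4.0) and ended near (10.7, 1.1).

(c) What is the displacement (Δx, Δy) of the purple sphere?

(1.9, 2.3)

The purple sphere was at about (7.4, 1.0) and moved to about (9.3, 3.3).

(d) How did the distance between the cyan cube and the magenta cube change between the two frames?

-2.0

Before: roughly 4.3 units apart; after: 2.3. That's 2.0 units closer together.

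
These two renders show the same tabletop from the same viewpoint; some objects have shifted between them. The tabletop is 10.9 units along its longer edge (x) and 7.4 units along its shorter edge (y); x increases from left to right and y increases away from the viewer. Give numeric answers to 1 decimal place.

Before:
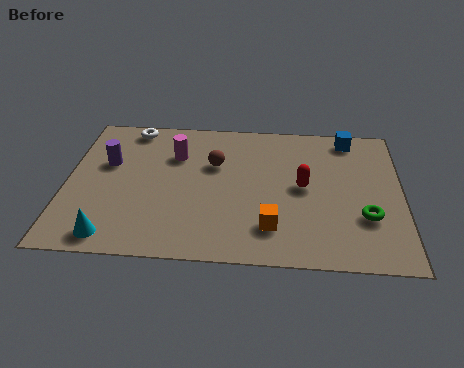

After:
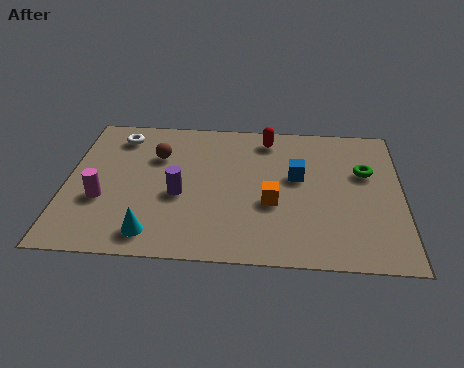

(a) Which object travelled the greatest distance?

the magenta cylinder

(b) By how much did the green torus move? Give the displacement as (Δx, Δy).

(0.0, 2.3)

The green torus was at about (9.7, 2.4) and moved to about (9.7, 4.7).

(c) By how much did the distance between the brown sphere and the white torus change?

-1.7

They were about 3.3 units apart before and 1.6 after — 1.7 units closer together.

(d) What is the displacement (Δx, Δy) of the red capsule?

(-1.2, 2.5)

From the two frames, the red capsule sits at roughly (7.7, 3.8) before and (6.5, 6.3) after.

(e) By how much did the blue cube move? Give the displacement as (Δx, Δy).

(-1.7, -2.2)

The blue cube started near (9.2, 6.5) and ended near (7.5, 4.3).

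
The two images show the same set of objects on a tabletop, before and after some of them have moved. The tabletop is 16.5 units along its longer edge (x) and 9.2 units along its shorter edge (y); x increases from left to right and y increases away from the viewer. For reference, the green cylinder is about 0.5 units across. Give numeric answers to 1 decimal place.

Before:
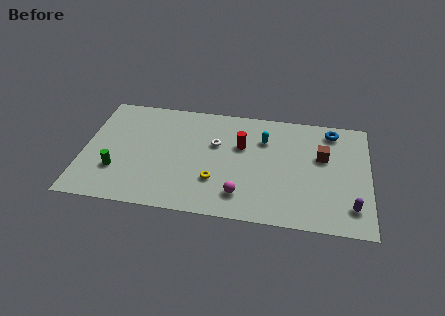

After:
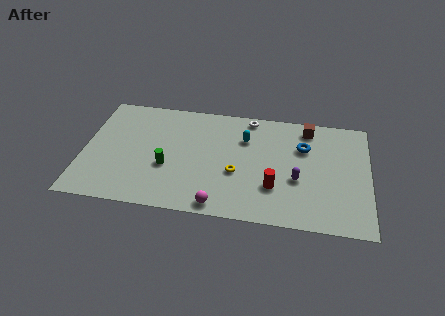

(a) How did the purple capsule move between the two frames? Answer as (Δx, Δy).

(-3.1, 1.7)

The purple capsule was at about (15.5, 1.9) and moved to about (12.4, 3.6).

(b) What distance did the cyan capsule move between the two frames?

1.1

From (10.4, 6.6) to (9.3, 6.5), the cyan capsule covered √(1.1² + 0.1²) ≈ 1.1 units.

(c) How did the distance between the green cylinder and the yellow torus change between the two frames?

-1.7

The distance was about 5.7 in the first image and 4.0 in the second, so they moved 1.7 units closer together.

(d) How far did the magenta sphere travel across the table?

1.6

The magenta sphere was near (9.2, 1.9) before and (8.0, 0.9) after, so it travelled √(1.2² + 1.0²) ≈ 1.6 units.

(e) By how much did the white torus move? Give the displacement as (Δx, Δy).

(1.9, 2.5)

From the two frames, the white torus sits at roughly (7.6, 5.8) before and (9.5, 8.3) after.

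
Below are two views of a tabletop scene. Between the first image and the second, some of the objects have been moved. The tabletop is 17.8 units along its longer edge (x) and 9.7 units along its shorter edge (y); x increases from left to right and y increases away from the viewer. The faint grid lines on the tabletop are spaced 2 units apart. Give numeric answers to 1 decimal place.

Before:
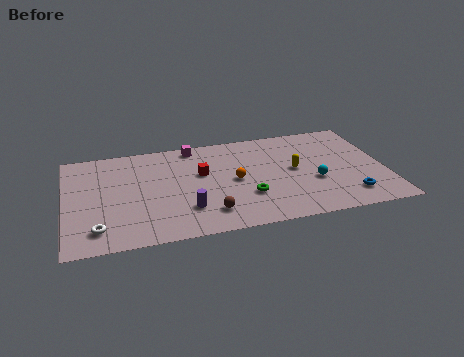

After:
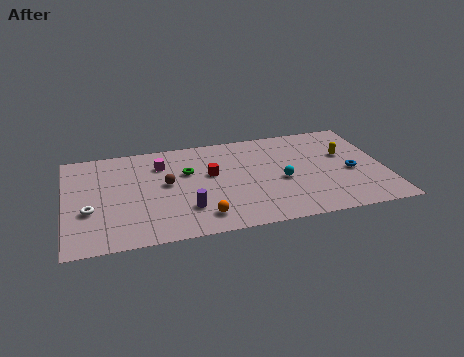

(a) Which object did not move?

the purple cylinder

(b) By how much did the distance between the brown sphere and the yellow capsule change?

+4.2

Before: roughly 5.9 units apart; after: 10.1. That's 4.2 units further apart.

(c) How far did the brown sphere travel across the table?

4.0

The brown sphere moved from about (7.8, 2.0) to (5.6, 5.3), a distance of √(2.2² + 3.3²) ≈ 4.0.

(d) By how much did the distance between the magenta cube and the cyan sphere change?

-0.9

Before: roughly 8.2 units apart; after: 7.3. That's 0.9 units closer together.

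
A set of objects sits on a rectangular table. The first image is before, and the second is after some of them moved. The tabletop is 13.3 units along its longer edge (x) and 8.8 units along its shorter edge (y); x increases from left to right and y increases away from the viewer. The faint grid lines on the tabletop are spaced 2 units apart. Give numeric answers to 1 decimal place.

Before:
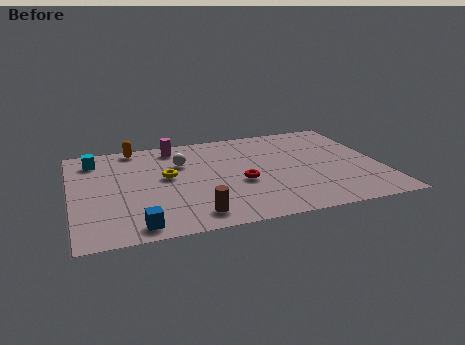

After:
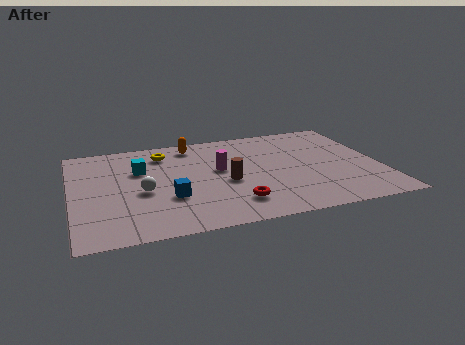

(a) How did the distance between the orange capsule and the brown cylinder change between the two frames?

-3.0

They were about 7.0 units apart before and 4.0 after — 3.0 units closer together.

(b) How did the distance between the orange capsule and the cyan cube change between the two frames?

+1.0

They were about 2.0 units apart before and 3.0 after — 1.0 units further apart.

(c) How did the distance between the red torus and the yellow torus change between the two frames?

+2.5

Before: roughly 3.4 units apart; after: 5.9. That's 2.5 units further apart.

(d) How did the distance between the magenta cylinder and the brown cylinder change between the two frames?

-5.1

They were about 6.3 units apart before and 1.2 after — 5.1 units closer together.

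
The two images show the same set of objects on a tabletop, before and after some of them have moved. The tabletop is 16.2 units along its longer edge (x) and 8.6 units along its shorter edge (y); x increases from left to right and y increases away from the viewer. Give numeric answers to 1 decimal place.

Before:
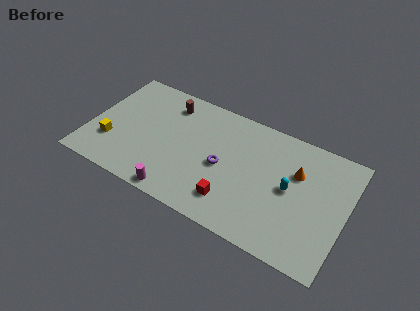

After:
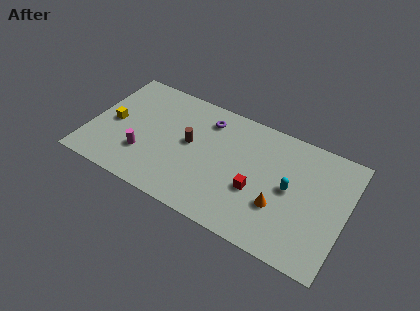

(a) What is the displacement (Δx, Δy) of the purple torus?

(-1.4, 2.9)

The purple torus started near (8.5, 4.0) and ended near (7.1, 6.9).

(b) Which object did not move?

the cyan capsule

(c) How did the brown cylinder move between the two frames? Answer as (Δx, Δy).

(1.7, -2.3)

The brown cylinder was at about (4.6, 7.0) and moved to about (6.3, 4.7).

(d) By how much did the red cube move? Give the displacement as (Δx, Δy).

(1.3, 1.4)

The red cube was at about (9.4, 1.9) and moved to about (10.7, 3.3).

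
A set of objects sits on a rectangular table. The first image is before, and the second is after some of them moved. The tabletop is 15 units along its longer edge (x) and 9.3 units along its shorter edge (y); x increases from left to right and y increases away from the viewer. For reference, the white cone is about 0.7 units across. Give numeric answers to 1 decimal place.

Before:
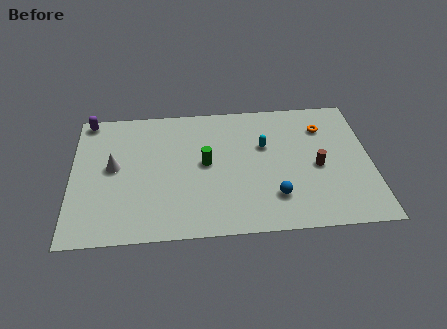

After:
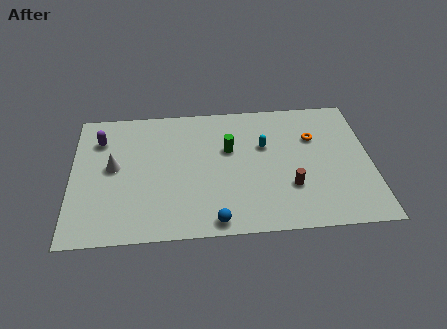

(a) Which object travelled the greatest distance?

the blue sphere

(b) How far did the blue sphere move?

3.3

From (10.1, 2.3) to (7.1, 0.9), the blue sphere covered √(3.0² + 1.4²) ≈ 3.3 units.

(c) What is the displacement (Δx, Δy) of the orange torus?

(-0.5, -0.7)

From the two frames, the orange torus sits at roughly (12.7, 7.0) before and (12.2, 6.3) after.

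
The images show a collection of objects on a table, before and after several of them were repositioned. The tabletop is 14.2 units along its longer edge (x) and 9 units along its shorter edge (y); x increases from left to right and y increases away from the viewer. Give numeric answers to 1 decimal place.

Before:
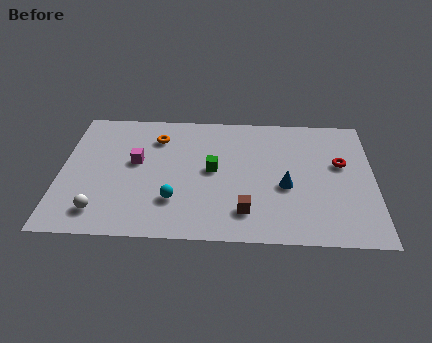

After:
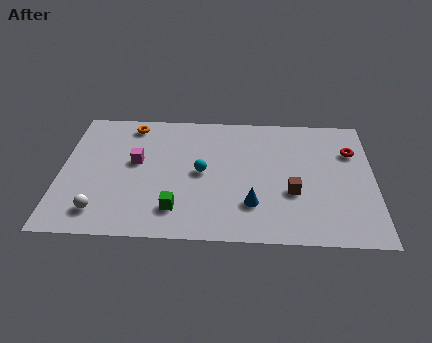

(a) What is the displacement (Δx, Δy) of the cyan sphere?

(1.2, 2.0)

The cyan sphere started near (5.2, 2.5) and ended near (6.4, 4.5).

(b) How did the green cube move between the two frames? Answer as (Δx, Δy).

(-1.6, -2.8)

The green cube started near (6.9, 4.7) and ended near (5.3, 1.9).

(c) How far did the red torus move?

1.0

The red torus was near (12.7, 5.4) before and (13.2, 6.3) after, so it travelled √(0.5² + 0.9²) ≈ 1.0 units.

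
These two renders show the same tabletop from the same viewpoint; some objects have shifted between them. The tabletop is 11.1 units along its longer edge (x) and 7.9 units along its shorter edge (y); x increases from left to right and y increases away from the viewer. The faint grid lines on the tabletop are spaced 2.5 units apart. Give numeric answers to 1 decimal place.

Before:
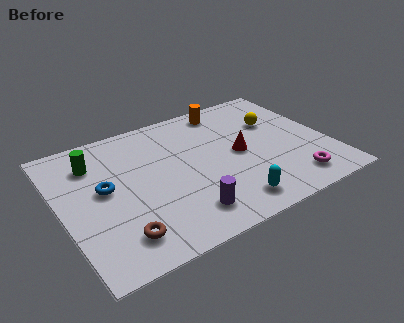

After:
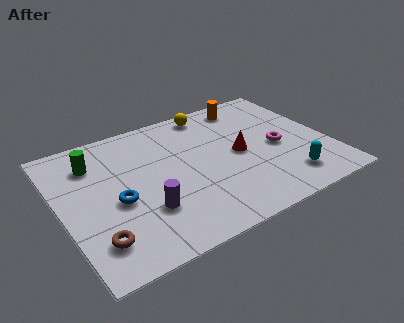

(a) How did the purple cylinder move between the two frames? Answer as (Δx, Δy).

(-1.5, 0.9)

The purple cylinder started near (4.7, 1.5) and ended near (3.2, 2.4).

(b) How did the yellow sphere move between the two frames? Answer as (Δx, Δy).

(-2.5, 1.8)

From the two frames, the yellow sphere sits at roughly (9.2, 5.2) before and (6.7, 7.0) after.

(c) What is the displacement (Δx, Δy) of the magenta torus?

(-0.2, 2.3)

The magenta torus started near (9.2, 1.3) and ended near (9.0, 3.6).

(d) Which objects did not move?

the red cone and the green cylinder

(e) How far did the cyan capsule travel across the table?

2.5

The cyan capsule was near (6.5, 1.2) before and (9.0, 1.5) after, so it travelled √(2.5² + 0.3²) ≈ 2.5 units.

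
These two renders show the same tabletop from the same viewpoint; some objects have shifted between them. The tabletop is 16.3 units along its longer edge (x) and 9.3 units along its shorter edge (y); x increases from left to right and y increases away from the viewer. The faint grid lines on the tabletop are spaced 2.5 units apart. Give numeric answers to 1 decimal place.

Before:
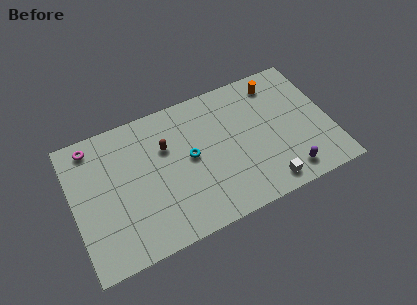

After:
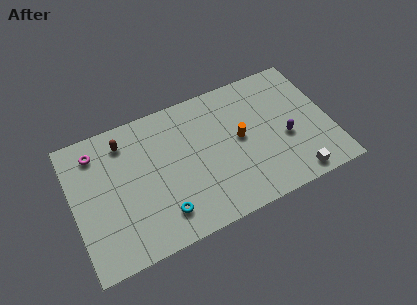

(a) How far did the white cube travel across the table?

1.8

The white cube was near (11.8, 1.2) before and (13.6, 1.0) after, so it travelled √(1.8² + 0.2²) ≈ 1.8 units.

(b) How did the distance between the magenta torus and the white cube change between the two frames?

+1.2

They were about 12.4 units apart before and 13.6 after — 1.2 units further apart.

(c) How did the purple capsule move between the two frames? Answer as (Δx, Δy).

(0.2, 2.4)

The purple capsule started near (13.2, 1.4) and ended near (13.4, 3.8).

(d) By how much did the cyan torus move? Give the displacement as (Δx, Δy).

(-2.1, -3.0)

From the two frames, the cyan torus sits at roughly (7.4, 4.9) before and (5.3, 1.9) after.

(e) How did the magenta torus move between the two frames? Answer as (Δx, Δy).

(0.2, -0.5)

The magenta torus started near (1.5, 8.1) and ended near (1.7, 7.6).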